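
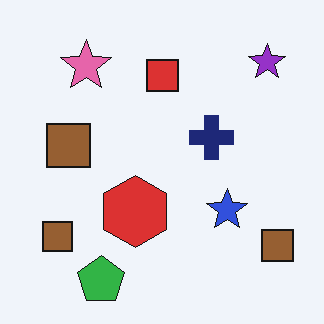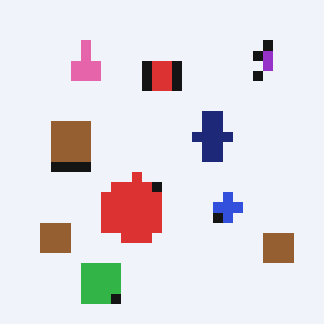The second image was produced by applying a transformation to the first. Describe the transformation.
It was heavily pixelated into large blocks.

Shapes are reduced to large square blocks; fine edges and outlines are lost — a downscale-then-upscale (mosaic) effect.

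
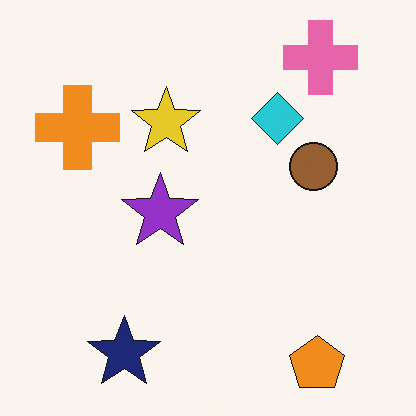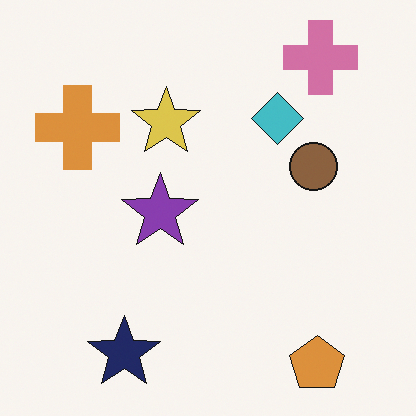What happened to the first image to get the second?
The second image is the first slightly desaturated.

All colors are more muted and greyish — a global saturation change.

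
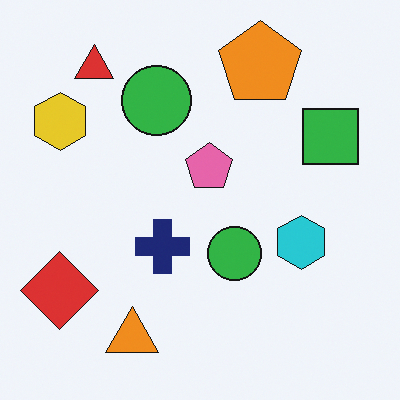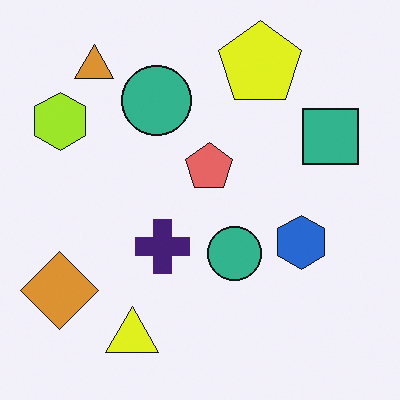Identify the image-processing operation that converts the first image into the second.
The second image is the first hue-shifted by a small amount.

Every shape's color has rotated by the same amount around the hue wheel — a uniform hue shift.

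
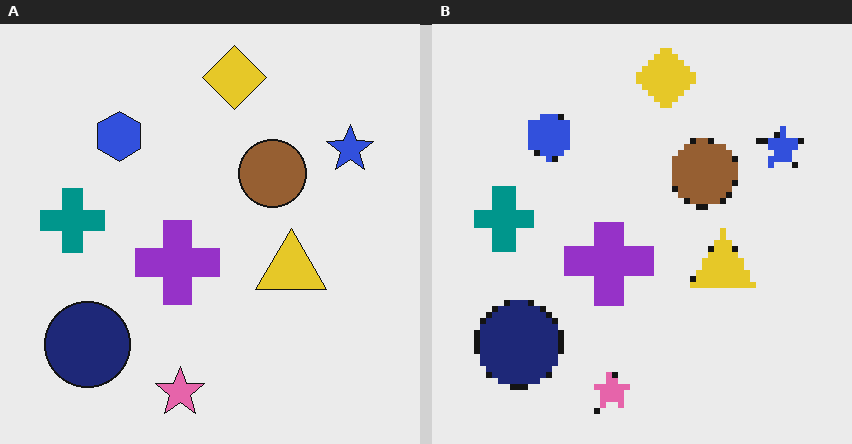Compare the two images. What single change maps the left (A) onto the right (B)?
The right (B) image is the left (A) moderately pixelated.

Shapes are reduced to large square blocks; fine edges and outlines are lost — a downscale-then-upscale (mosaic) effect.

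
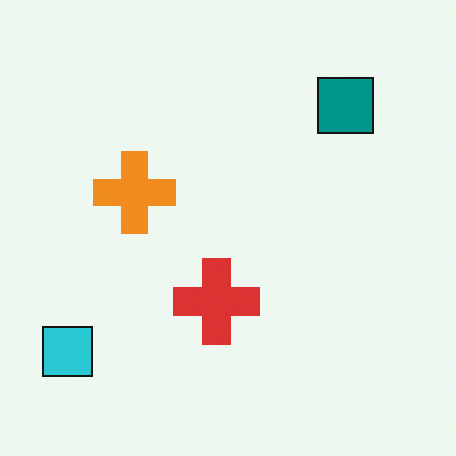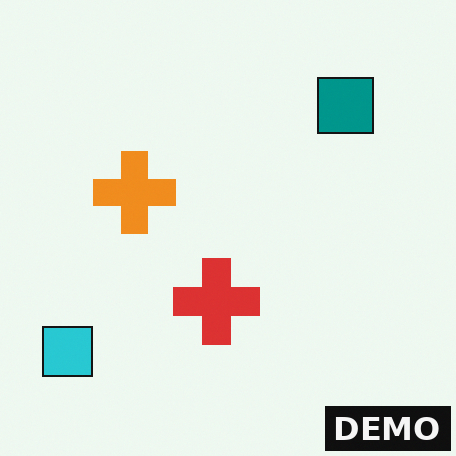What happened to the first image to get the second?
The second image is the first watermarked with the text "DEMO" in the lower-right corner.

A dark label reading "DEMO" appears in the lower-right corner.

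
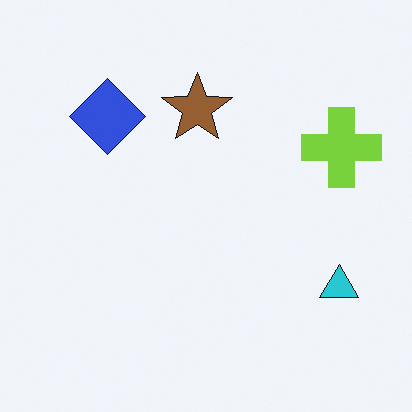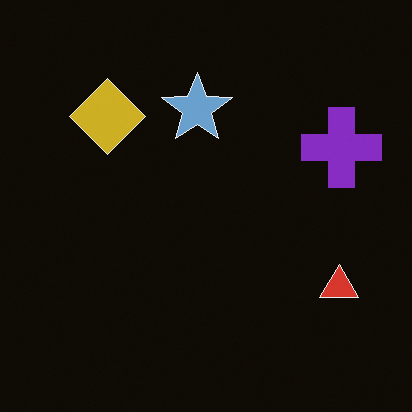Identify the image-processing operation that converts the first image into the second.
Color-inverted (negative).

The light background has become dark and every shape's color is its complement — a photographic negative.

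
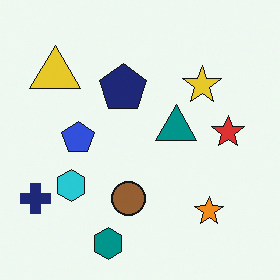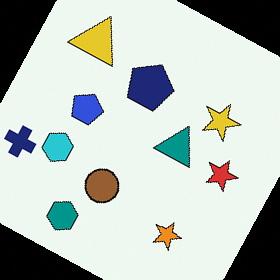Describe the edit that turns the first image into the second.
It was rotated clockwise by a clearly visible amount.

Every shape is tilted by the same angle and the image corners show triangular fill wedges — a whole-image rotation by a non-right angle.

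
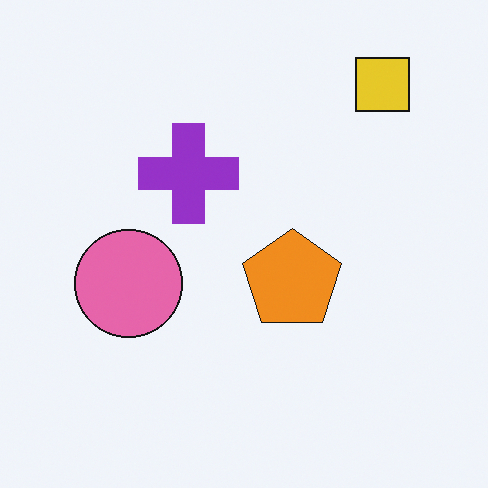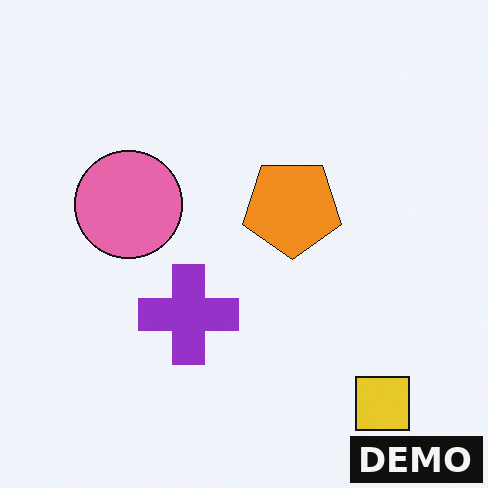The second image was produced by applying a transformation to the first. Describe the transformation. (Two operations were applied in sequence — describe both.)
The image was flipped vertically (top ↔ bottom), then watermarked with the text "DEMO" in the lower-right corner.

The yellow square is in the top-right of the first image and the bottom-right of the second — shapes on opposite sides of the horizontal midline have swapped in a mirror flip. A dark label reading "DEMO" appears in the lower-right corner.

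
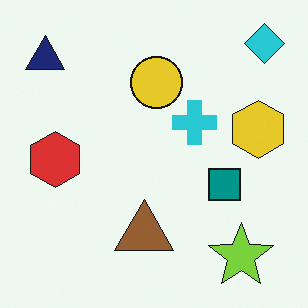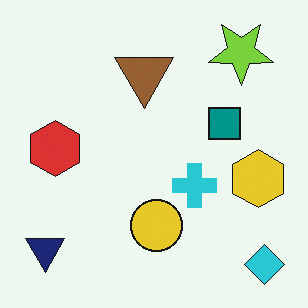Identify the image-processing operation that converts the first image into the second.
It was flipped vertically (top ↔ bottom).

The cyan diamond is in the top-right of the first image and the bottom-right of the second — shapes on opposite sides of the horizontal midline have swapped in a mirror flip.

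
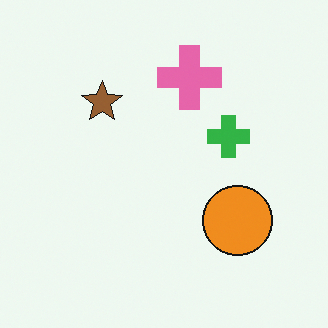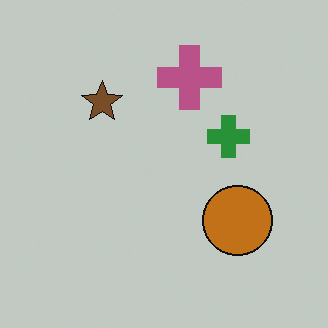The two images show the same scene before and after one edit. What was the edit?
The image was slightly darkened.

Every pixel — background and shapes alike — is uniformly darkened.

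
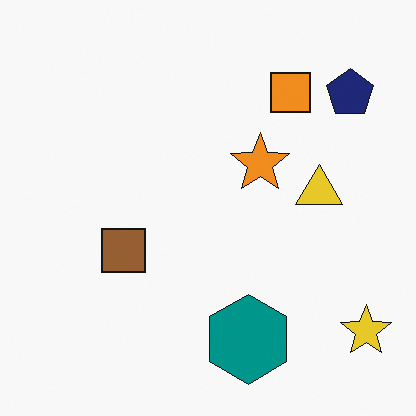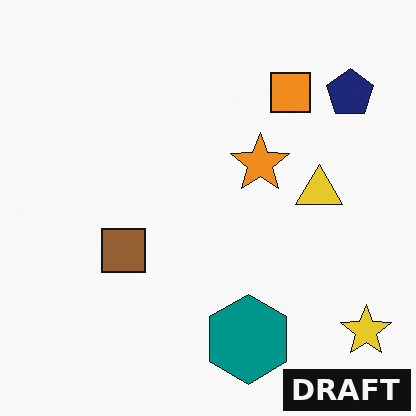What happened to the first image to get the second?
This is the original image watermarked with the text "DRAFT" in the lower-right corner.

A dark label reading "DRAFT" appears in the lower-right corner.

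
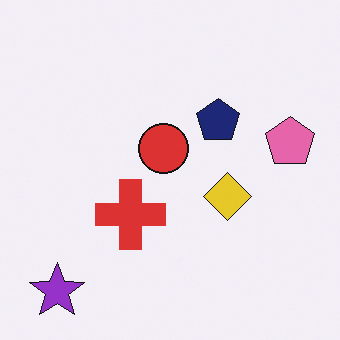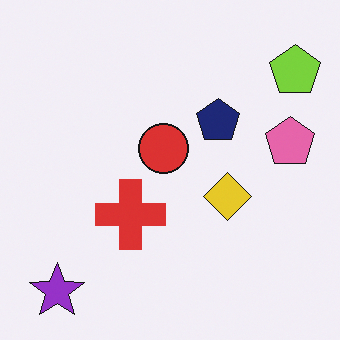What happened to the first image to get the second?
This is the original image overlaid with an additional lime pentagon.

A lime pentagon appears in the second image that is absent from the first.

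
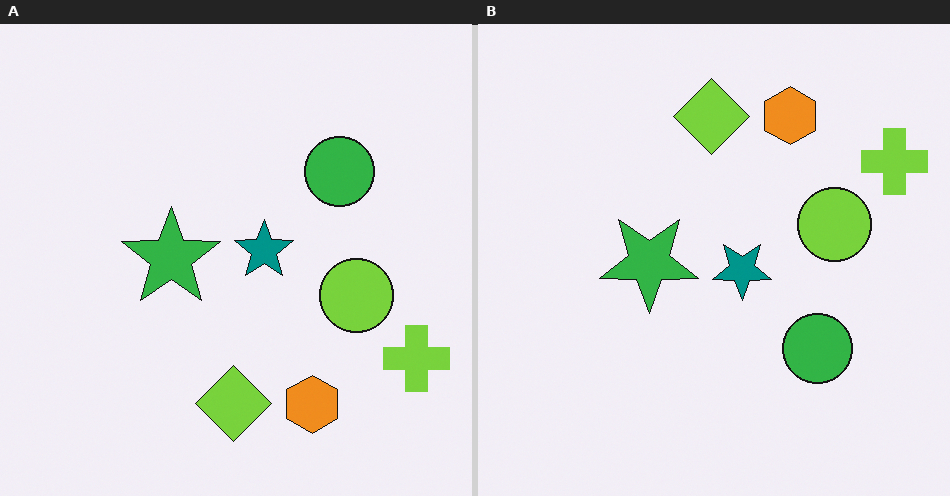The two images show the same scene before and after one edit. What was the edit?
The image was flipped vertically (top ↔ bottom).

The orange hexagon is in the bottom of the left (A) image and the top of the right (B) — shapes on opposite sides of the horizontal midline have swapped in a mirror flip.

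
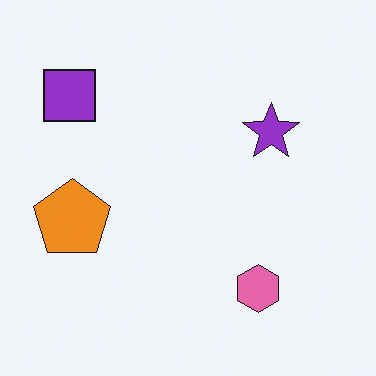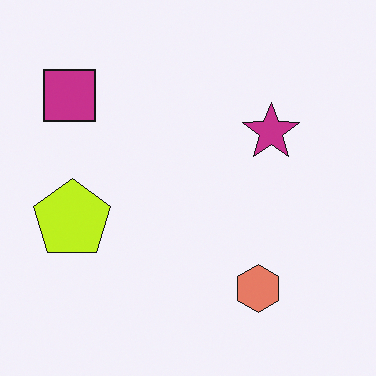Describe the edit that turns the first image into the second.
It was hue-shifted slightly.

Every shape's color has rotated by the same amount around the hue wheel — a uniform hue shift.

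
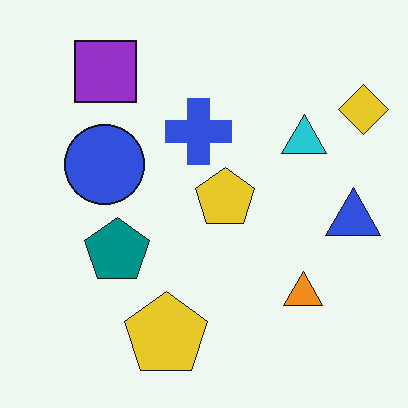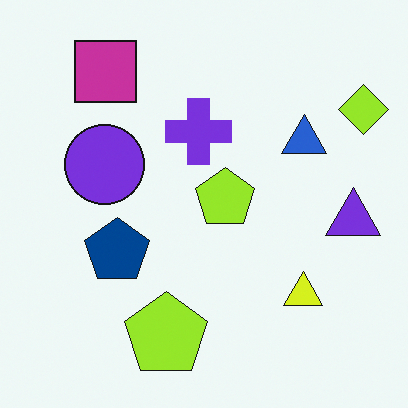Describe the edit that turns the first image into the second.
The transformation is: hue-shifted slightly.

Every shape's color has rotated by the same amount around the hue wheel — a uniform hue shift.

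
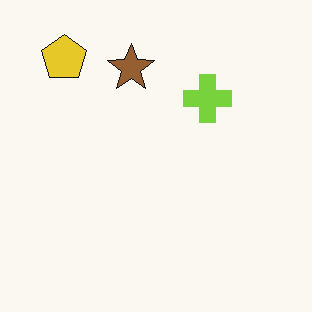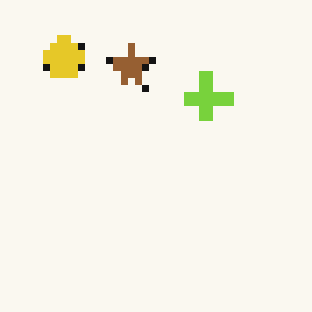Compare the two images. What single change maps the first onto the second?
It was pixelated into visible square blocks.

Shapes are reduced to large square blocks; fine edges and outlines are lost — a downscale-then-upscale (mosaic) effect.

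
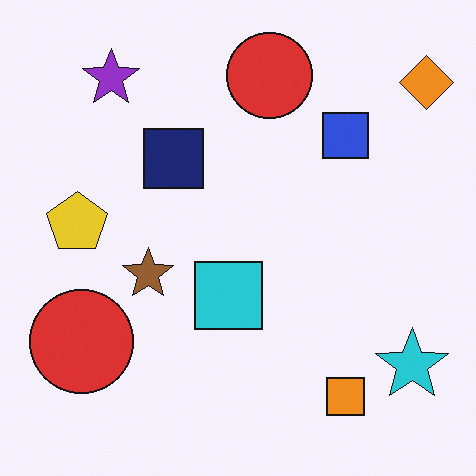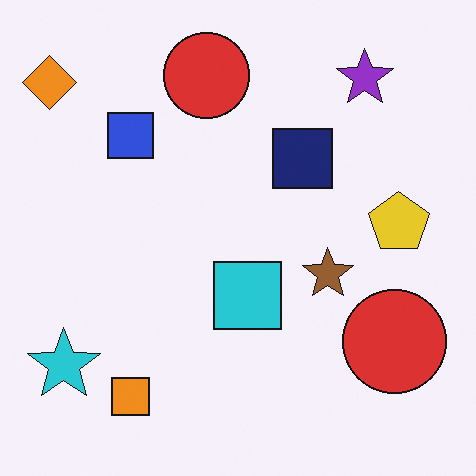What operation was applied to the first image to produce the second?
This is the original image flipped horizontally (left ↔ right).

The orange diamond is in the top-right of the first image and the top-left of the second — shapes on opposite sides of the vertical midline have swapped in a mirror flip.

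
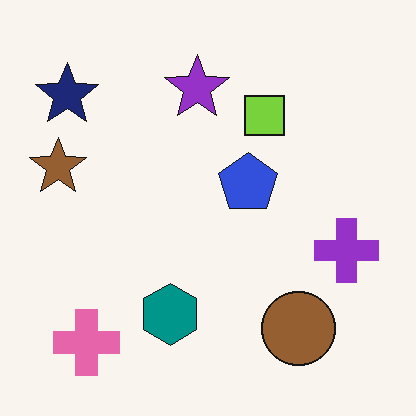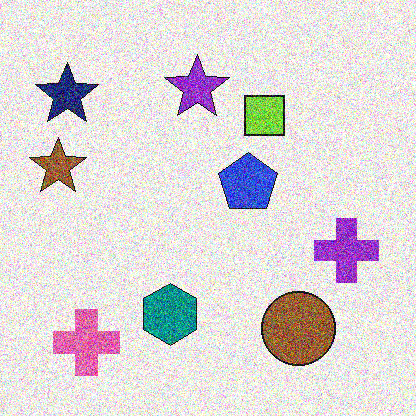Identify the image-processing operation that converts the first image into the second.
The transformation is: degraded with strong gaussian noise.

Random speckle covers the whole image, including the flat background.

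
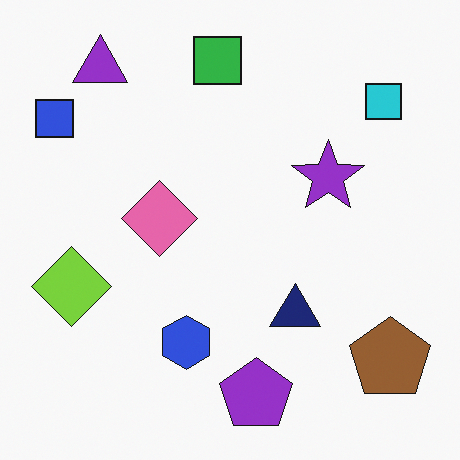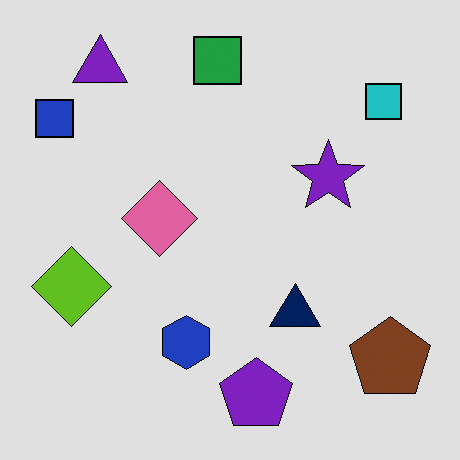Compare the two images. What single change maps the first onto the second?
This is the original image posterized to a reduced palette.

Each flat color has snapped to a coarser quantized level — most visibly, the near-white background has dropped to a flat grey.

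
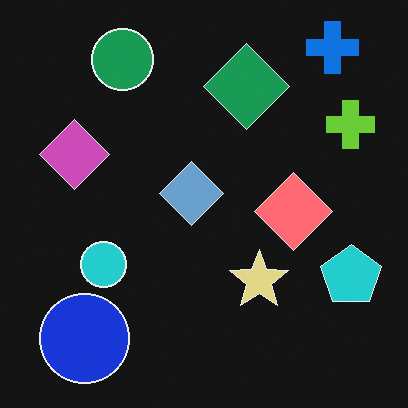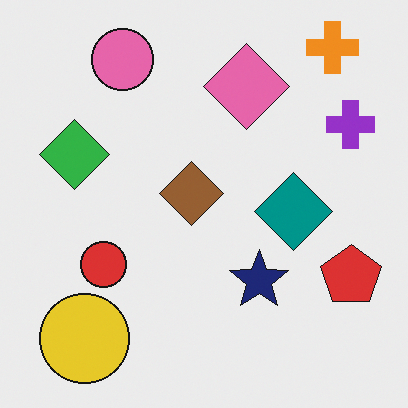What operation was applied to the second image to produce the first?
This is the original image color-inverted (negative).

The light background has become dark and every shape's color is its complement — a photographic negative.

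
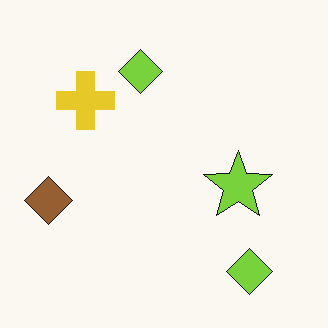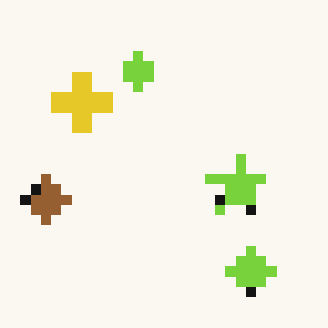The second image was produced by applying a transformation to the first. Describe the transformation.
It was coarsely pixelated.

Shapes are reduced to large square blocks; fine edges and outlines are lost — a downscale-then-upscale (mosaic) effect.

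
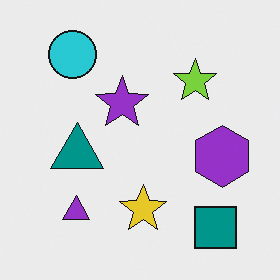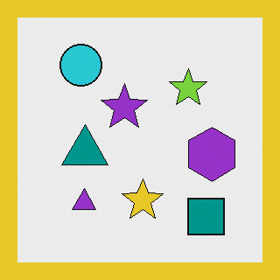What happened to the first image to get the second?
The transformation is: framed with a yellow border.

A solid yellow frame runs around the edge of the second image, with the content slightly shrunk inside it.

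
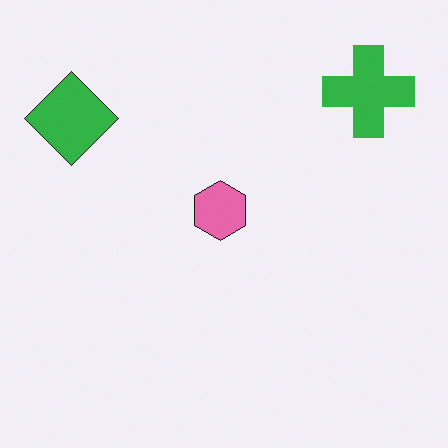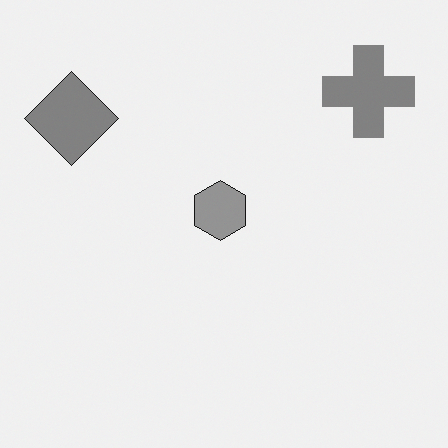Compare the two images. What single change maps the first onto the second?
The image was converted to grayscale.

All color is removed — every shape is now a shade of grey.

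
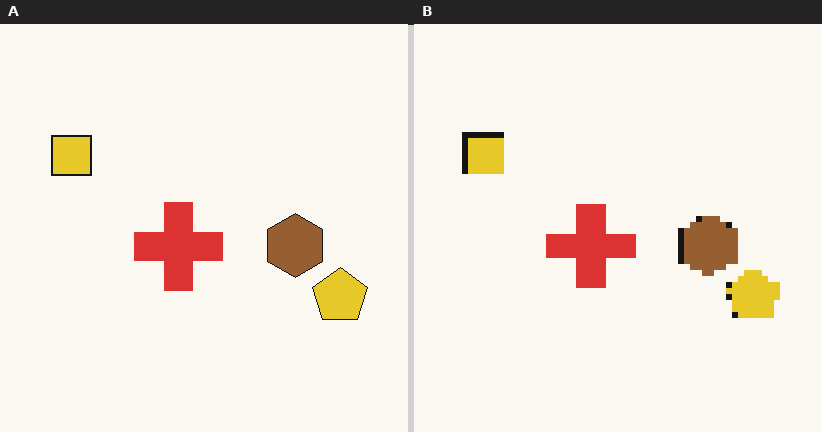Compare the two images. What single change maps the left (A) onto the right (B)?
It was moderately pixelated.

Shapes are reduced to large square blocks; fine edges and outlines are lost — a downscale-then-upscale (mosaic) effect.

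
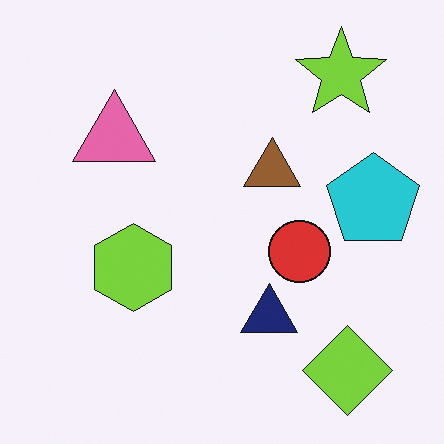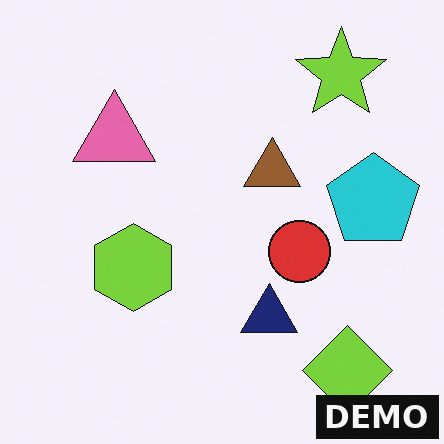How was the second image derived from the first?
It was watermarked with the text "DEMO" in the lower-right corner.

A dark label reading "DEMO" appears in the lower-right corner.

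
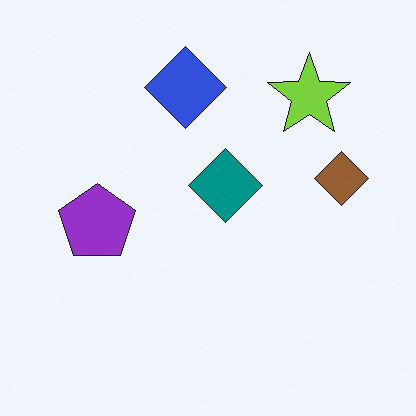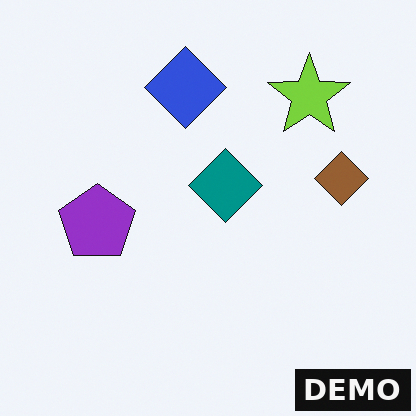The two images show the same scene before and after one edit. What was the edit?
Watermarked with the text "DEMO" in the lower-right corner.

A dark label reading "DEMO" appears in the lower-right corner.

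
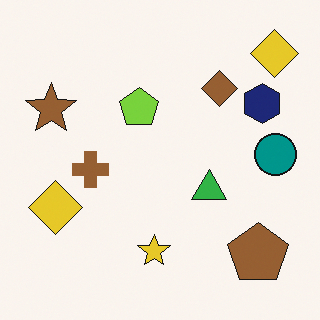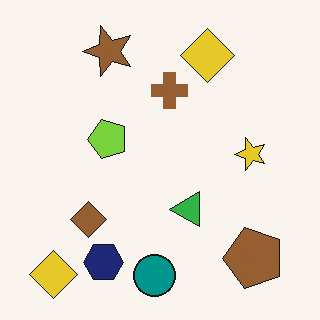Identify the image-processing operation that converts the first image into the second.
The transformation is: transposed (reflected across the top-left ↔ bottom-right diagonal).

Shapes have swapped their row and column positions — what was in the top-right is now in the bottom-left — a diagonal reflection.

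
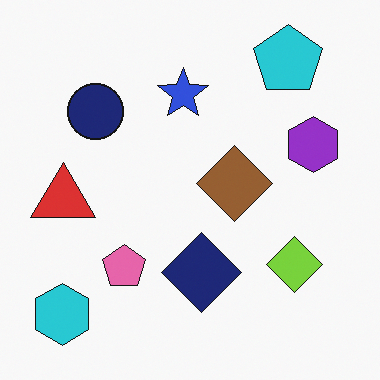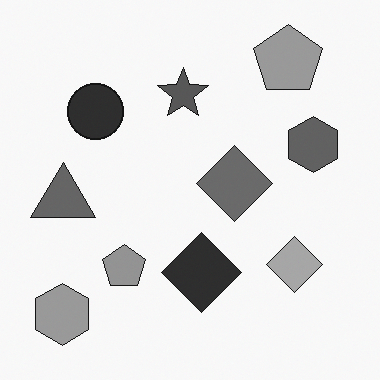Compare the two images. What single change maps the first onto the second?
This is the original image converted to grayscale.

All color is removed — every shape is now a shade of grey.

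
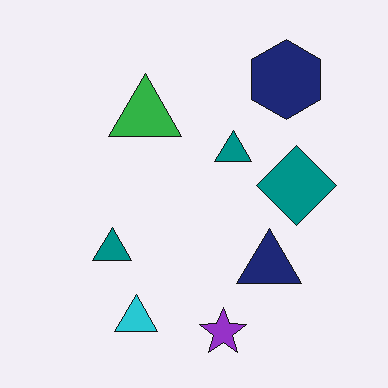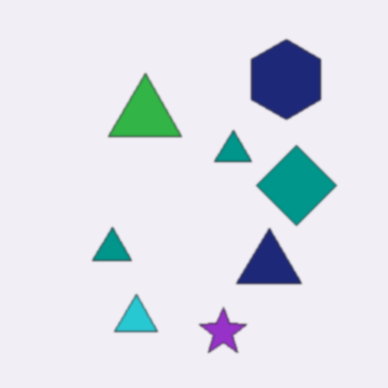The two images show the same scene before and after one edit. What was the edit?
The image was slightly softened.

Shape edges and outlines are uniformly softened across the whole image.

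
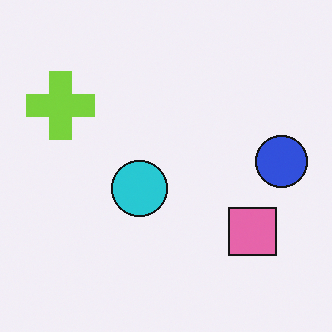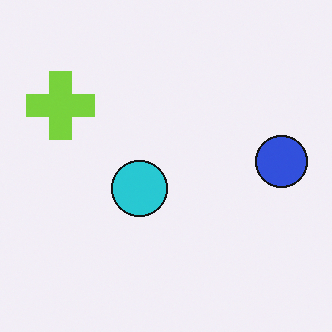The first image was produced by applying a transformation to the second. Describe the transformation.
Overlaid with an additional pink square.

A pink square appears in the first image that is absent from the second.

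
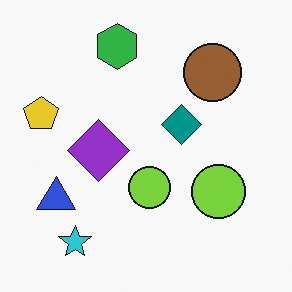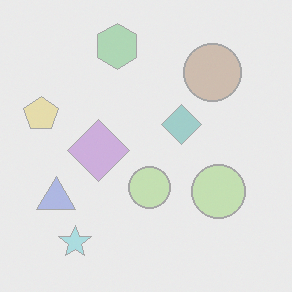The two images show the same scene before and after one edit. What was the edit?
The image was given much lower contrast.

Tones are pushed toward mid-grey across the whole image — a global contrast change.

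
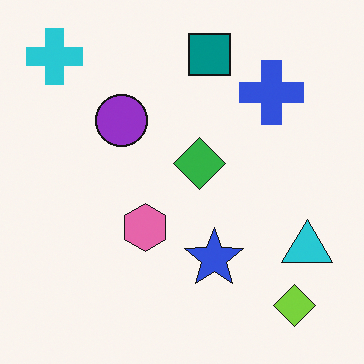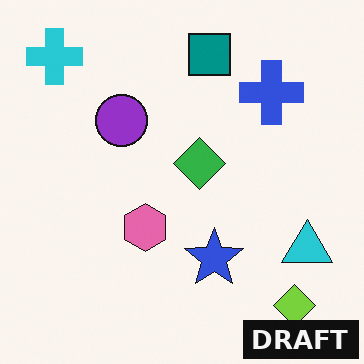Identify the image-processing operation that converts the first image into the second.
The second image is the first watermarked with the text "DRAFT" in the lower-right corner.

A dark label reading "DRAFT" appears in the lower-right corner.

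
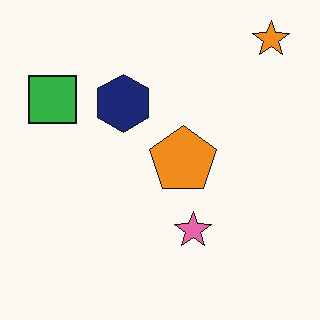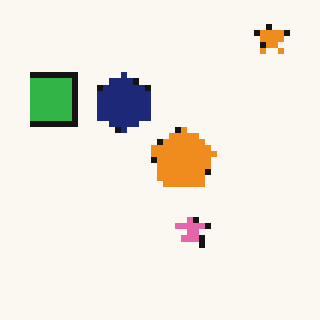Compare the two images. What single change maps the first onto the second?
The second image is the first pixelated into visible square blocks.

Shapes are reduced to large square blocks; fine edges and outlines are lost — a downscale-then-upscale (mosaic) effect.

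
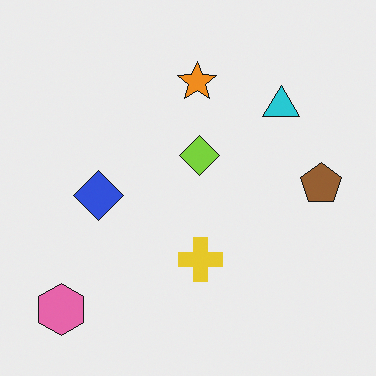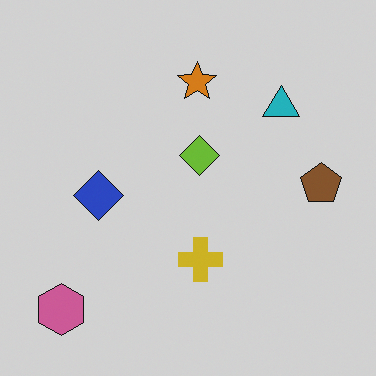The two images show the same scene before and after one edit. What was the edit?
The image was darkened a little.

Every pixel — background and shapes alike — is uniformly darkened.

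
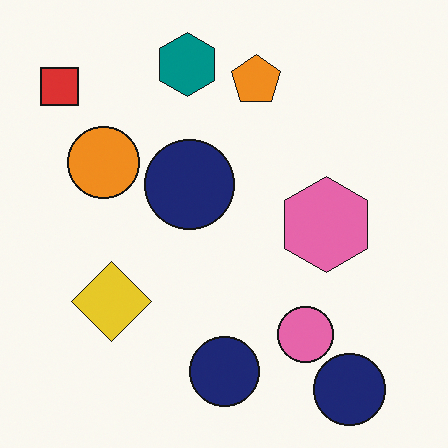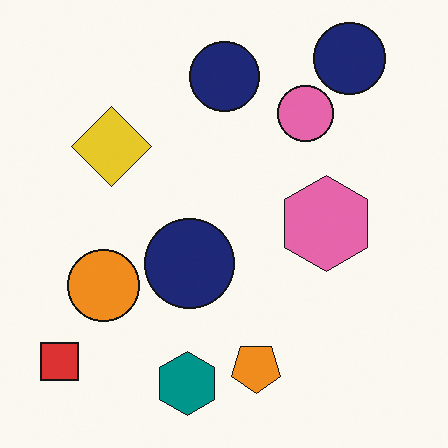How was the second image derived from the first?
Flipped vertically (top ↔ bottom).

The teal hexagon is in the top of the first image and the bottom of the second — shapes on opposite sides of the horizontal midline have swapped in a mirror flip.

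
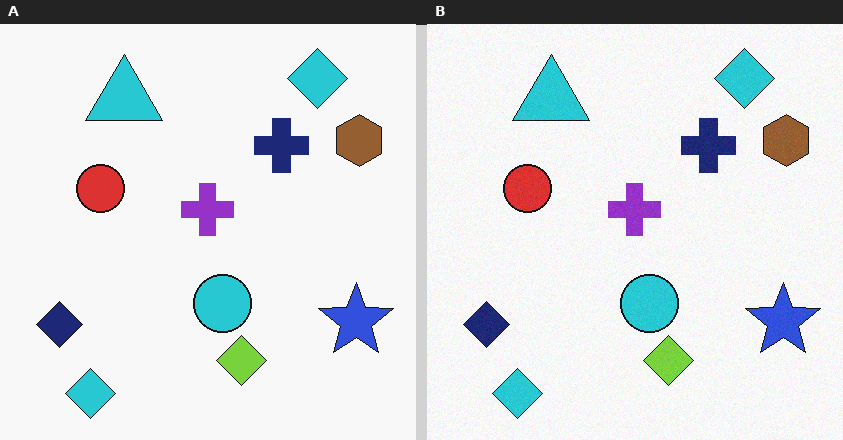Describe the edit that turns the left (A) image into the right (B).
The right (B) image is the left (A) degraded with a light layer of grain.

Random speckle covers the whole image, including the flat background.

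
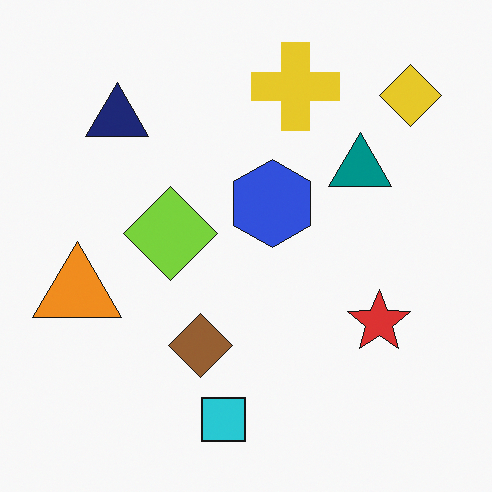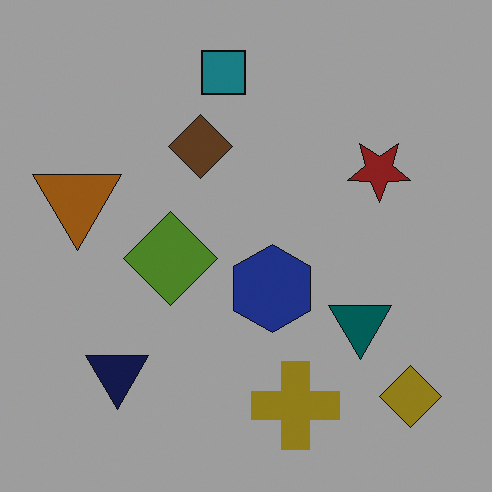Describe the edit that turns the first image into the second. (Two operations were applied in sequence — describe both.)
This is the original image noticeably darkened, then flipped vertically (top ↔ bottom).

Every pixel — background and shapes alike — is uniformly darkened. The cyan square is in the bottom of the first image and the top of the second — shapes on opposite sides of the horizontal midline have swapped in a mirror flip.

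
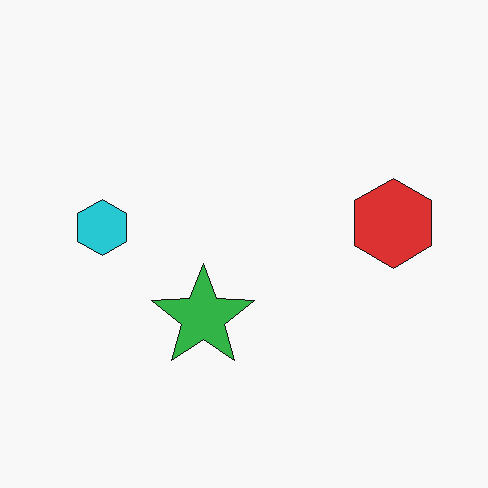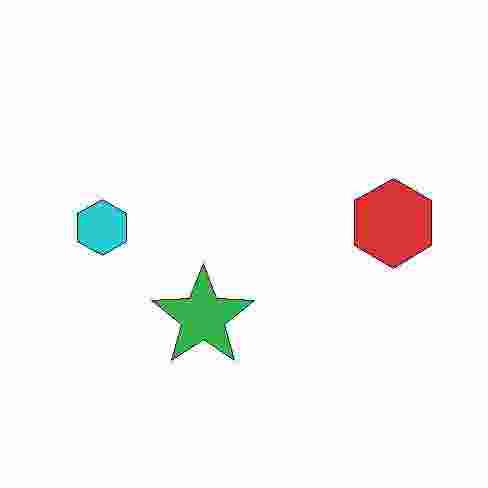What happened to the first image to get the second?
It was degraded with heavy JPEG compression.

Blocky 8×8 compression artifacts appear around shape edges and the flat background shows ringing — characteristic JPEG degradation.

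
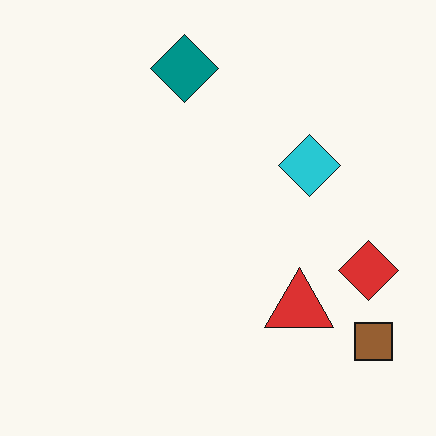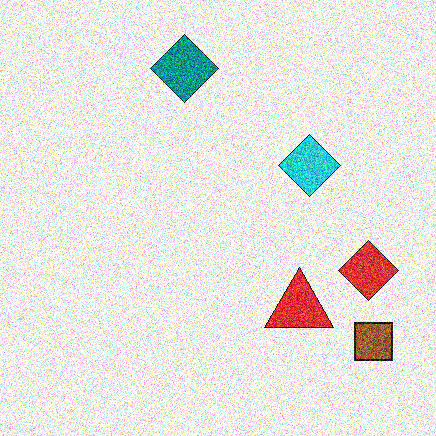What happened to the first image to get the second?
The image was degraded with a thick layer of grain.

Random speckle covers the whole image, including the flat background.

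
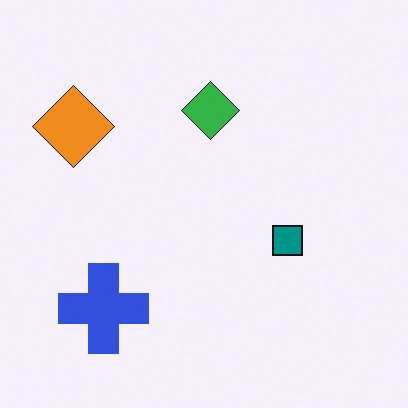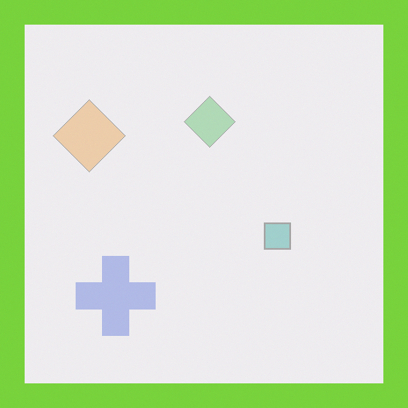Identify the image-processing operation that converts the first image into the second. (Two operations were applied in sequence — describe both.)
It was washed out (contrast reduced), then framed with a lime border.

Tones are pushed toward mid-grey across the whole image — a global contrast change. A solid lime frame runs around the edge of the second image, with the content slightly shrunk inside it.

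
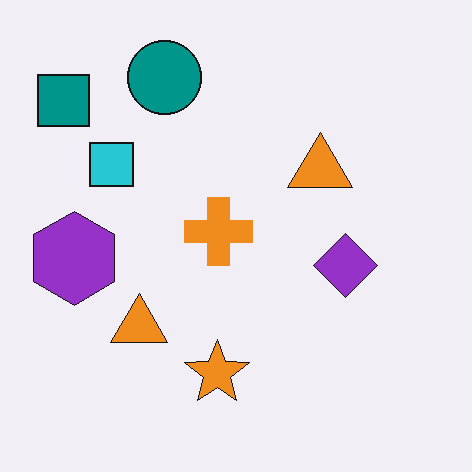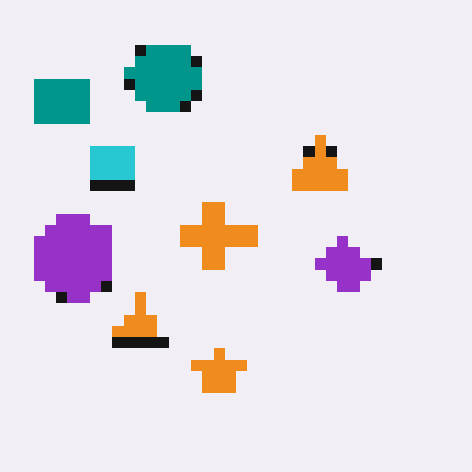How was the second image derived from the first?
The transformation is: coarsely pixelated.

Shapes are reduced to large square blocks; fine edges and outlines are lost — a downscale-then-upscale (mosaic) effect.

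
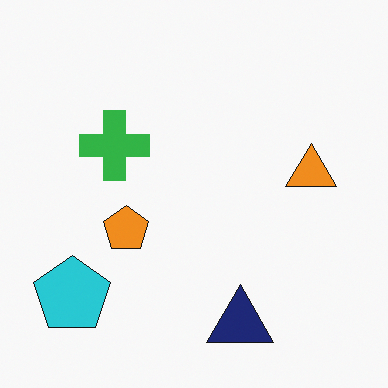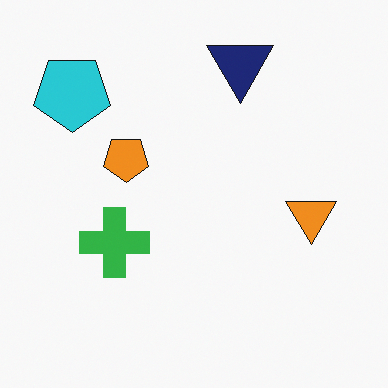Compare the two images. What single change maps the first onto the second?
It was flipped vertically (top ↔ bottom).

The navy triangle is in the bottom of the first image and the top of the second — shapes on opposite sides of the horizontal midline have swapped in a mirror flip.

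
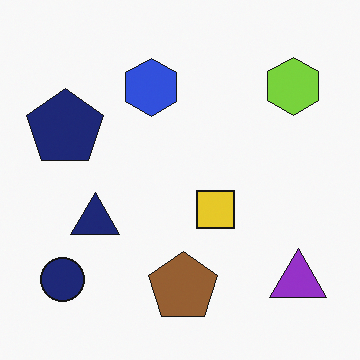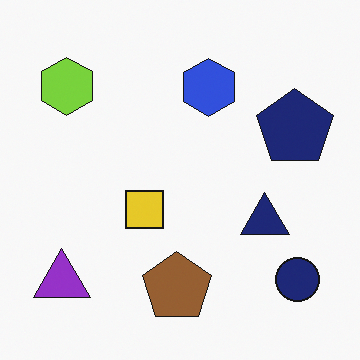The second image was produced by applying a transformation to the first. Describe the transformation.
This is the original image flipped horizontally (left ↔ right).

The navy circle is in the bottom-left of the first image and the bottom-right of the second — shapes on opposite sides of the vertical midline have swapped in a mirror flip.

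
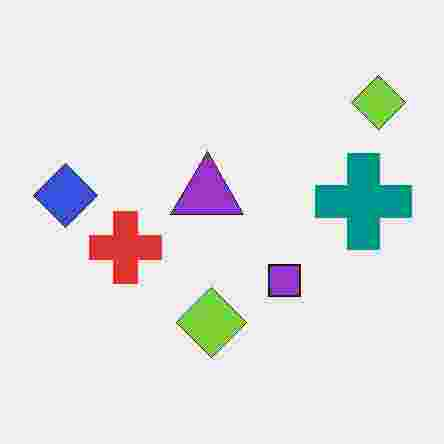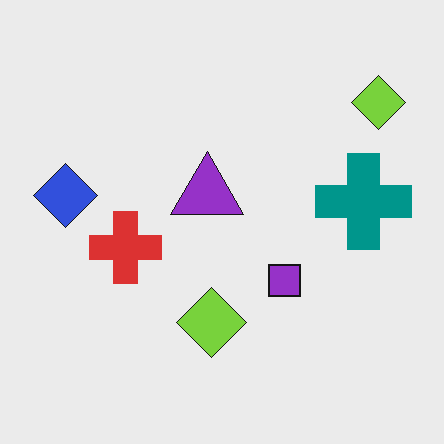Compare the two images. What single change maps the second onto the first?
The image was degraded with heavy JPEG compression.

Blocky 8×8 compression artifacts appear around shape edges and the flat background shows ringing — characteristic JPEG degradation.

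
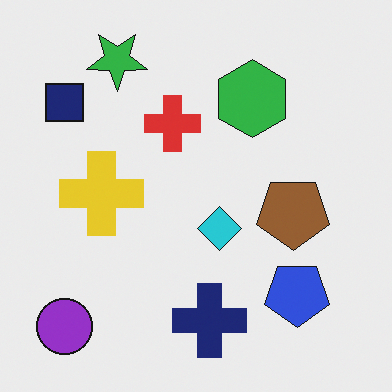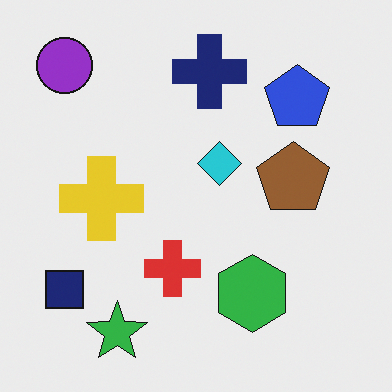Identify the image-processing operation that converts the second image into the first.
The first image is the second flipped vertically (top ↔ bottom).

The green star is in the bottom-left of the second image and the top-left of the first — shapes on opposite sides of the horizontal midline have swapped in a mirror flip.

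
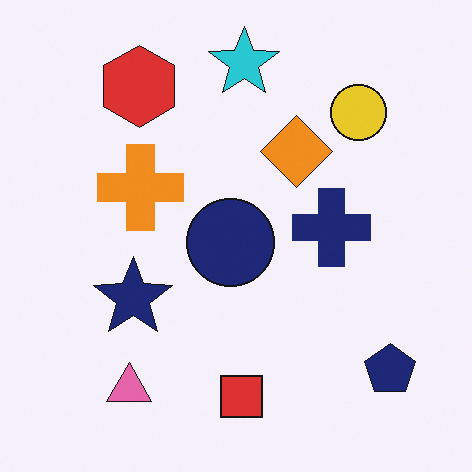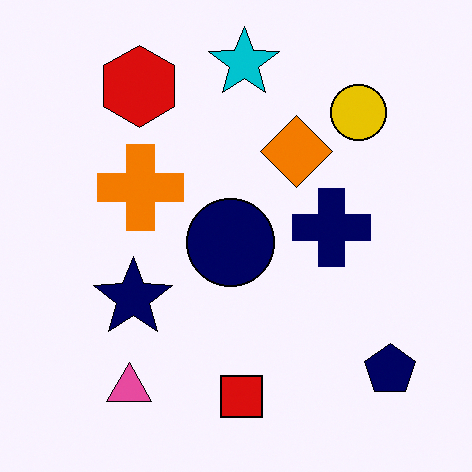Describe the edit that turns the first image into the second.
The transformation is: given slightly increased contrast.

Tones are pushed away from mid-grey across the whole image — a global contrast change.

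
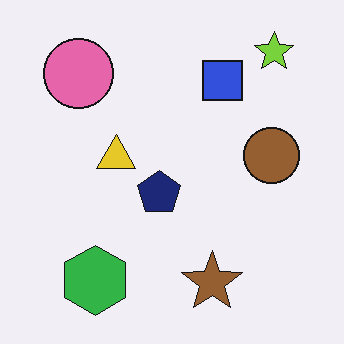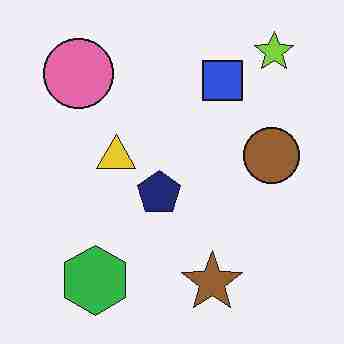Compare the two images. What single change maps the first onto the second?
The second image is the first degraded with heavy JPEG compression.

Blocky 8×8 compression artifacts appear around shape edges and the flat background shows ringing — characteristic JPEG degradation.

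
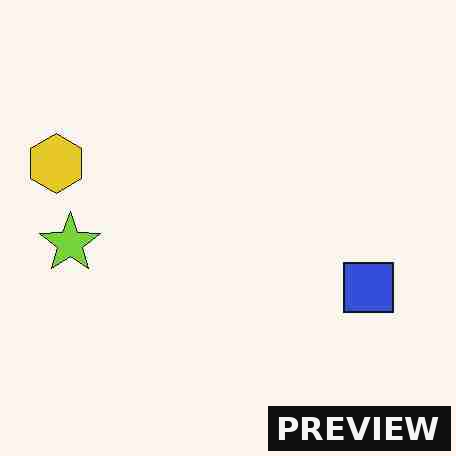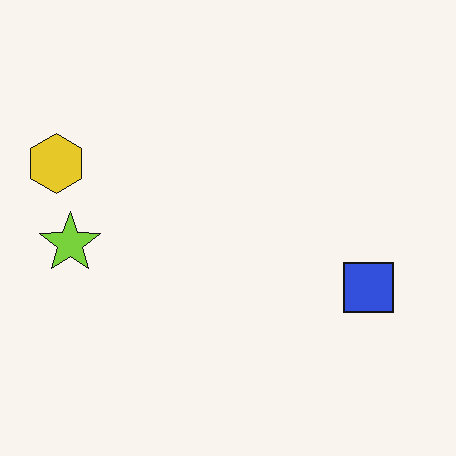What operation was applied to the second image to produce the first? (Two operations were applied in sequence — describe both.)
It was heavily JPEG-compressed with obvious blocking artifacts, then watermarked with the text "PREVIEW" in the lower-right corner.

Blocky 8×8 compression artifacts appear around shape edges and the flat background shows ringing — characteristic JPEG degradation. A dark label reading "PREVIEW" appears in the lower-right corner.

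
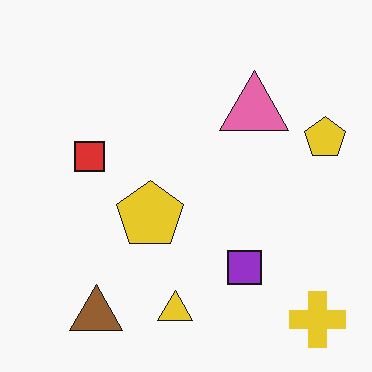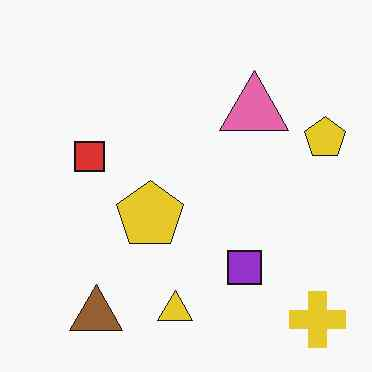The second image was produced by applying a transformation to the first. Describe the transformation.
This is the original image JPEG-compressed with visible artifacts.

Blocky 8×8 compression artifacts appear around shape edges and the flat background shows ringing — characteristic JPEG degradation.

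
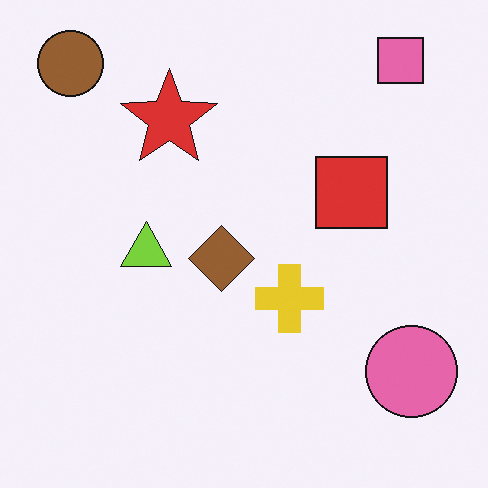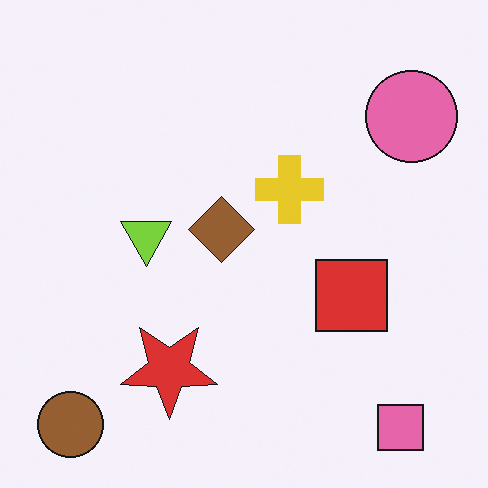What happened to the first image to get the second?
The transformation is: flipped vertically (top ↔ bottom).

The pink square is in the top-right of the first image and the bottom-right of the second — shapes on opposite sides of the horizontal midline have swapped in a mirror flip.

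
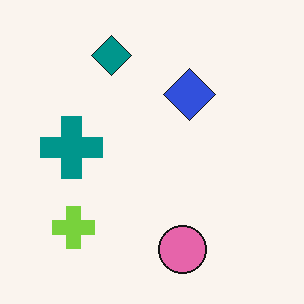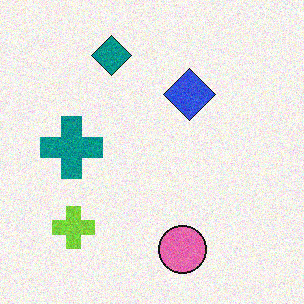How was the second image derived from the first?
Degraded with moderate additive noise.

Random speckle covers the whole image, including the flat background.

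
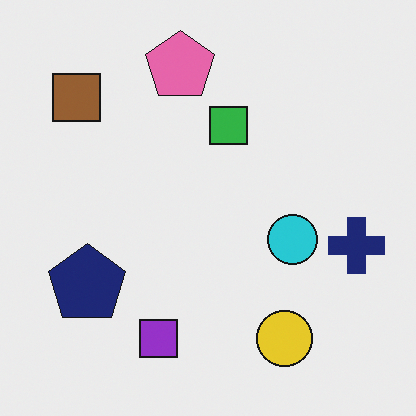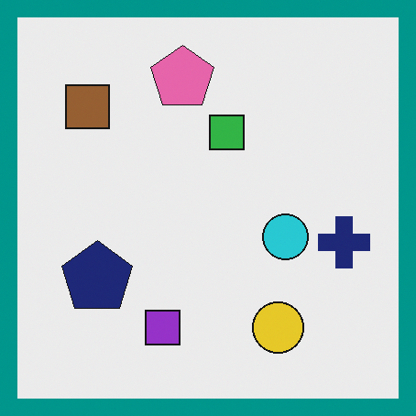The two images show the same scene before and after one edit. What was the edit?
This is the original image framed with a teal border.

A solid teal frame runs around the edge of the second image, with the content slightly shrunk inside it.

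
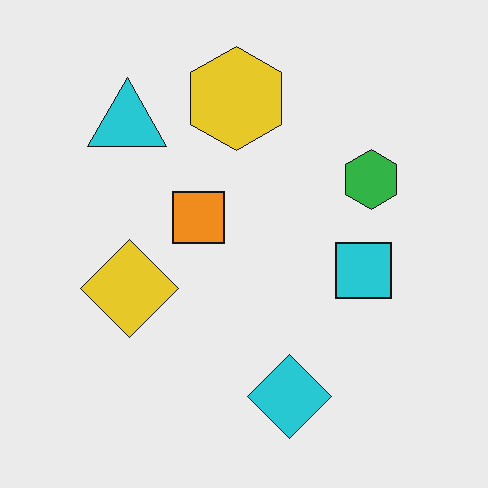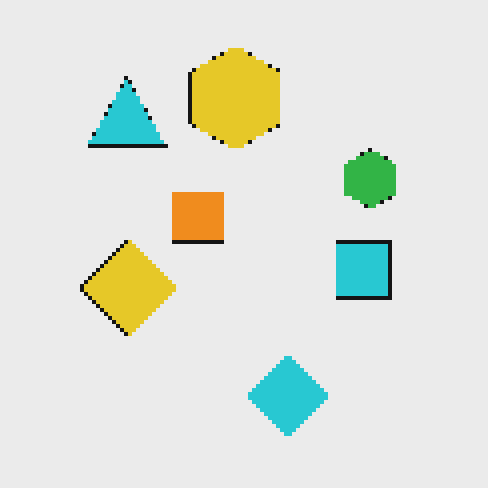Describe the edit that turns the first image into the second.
Lightly pixelated (a mild mosaic effect).

Shapes are reduced to large square blocks; fine edges and outlines are lost — a downscale-then-upscale (mosaic) effect.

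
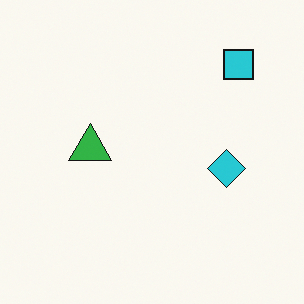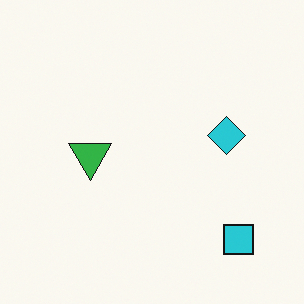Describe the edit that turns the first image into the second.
The transformation is: flipped vertically (top ↔ bottom).

The cyan square is in the top-right of the first image and the bottom-right of the second — shapes on opposite sides of the horizontal midline have swapped in a mirror flip.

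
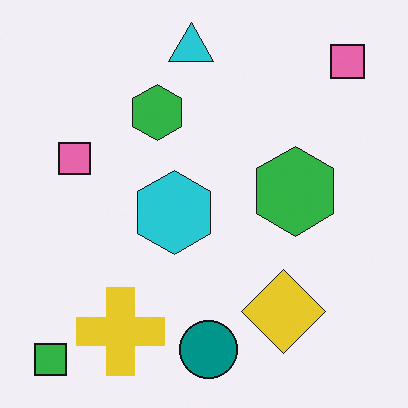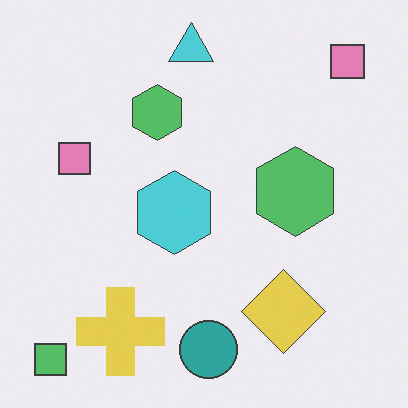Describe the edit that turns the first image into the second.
The transformation is: given slightly reduced contrast.

Tones are pushed toward mid-grey across the whole image — a global contrast change.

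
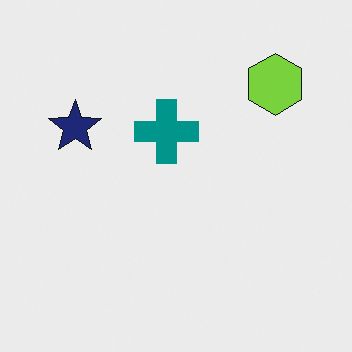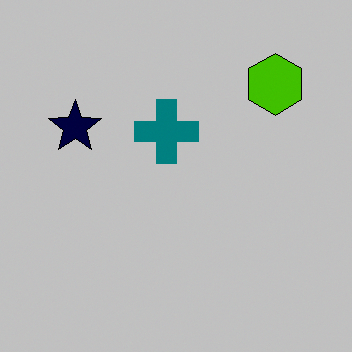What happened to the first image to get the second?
The image was heavily posterized to just a handful of flat colors.

Each flat color has snapped to a coarser quantized level — most visibly, the near-white background has dropped to a flat grey.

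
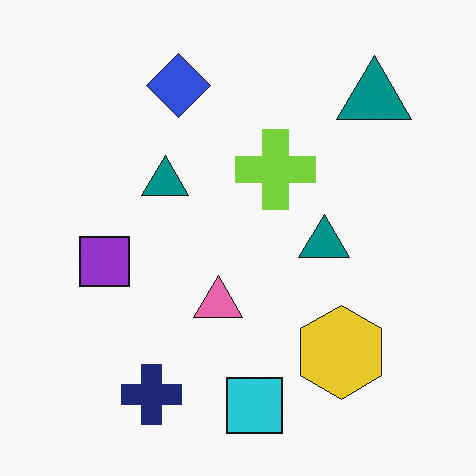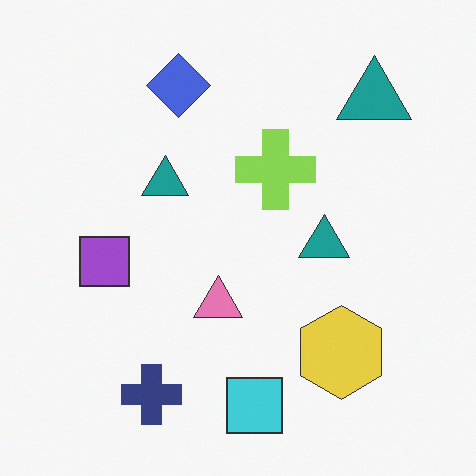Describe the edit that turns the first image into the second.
The image was given slightly reduced contrast.

Tones are pushed toward mid-grey across the whole image — a global contrast change.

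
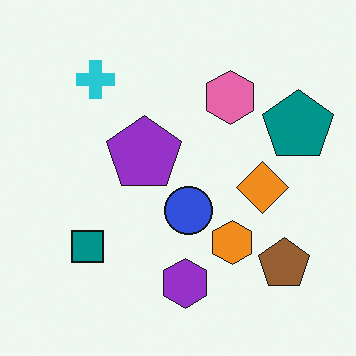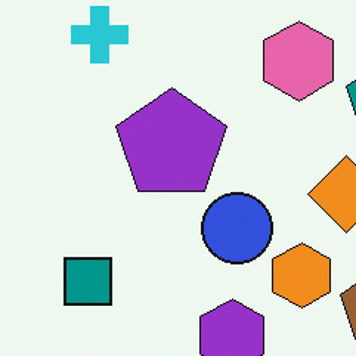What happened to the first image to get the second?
It was cropped slightly and scaled back up.

The visible shapes are larger and the field of view is narrower; shapes near the original edges may be partly or wholly outside the frame — a crop-and-rescale.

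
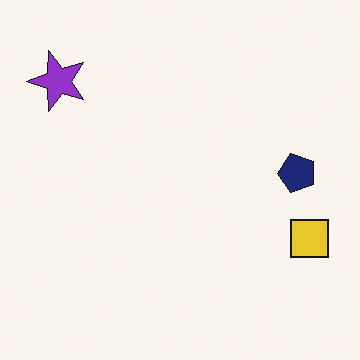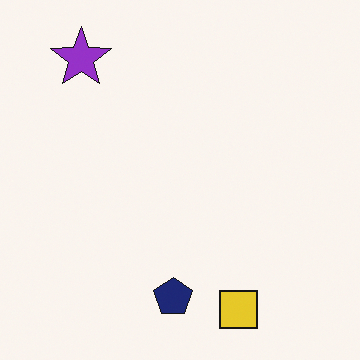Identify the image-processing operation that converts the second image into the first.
It was transposed (reflected across the top-left ↔ bottom-right diagonal).

Shapes have swapped their row and column positions — what was in the top-right is now in the bottom-left — a diagonal reflection.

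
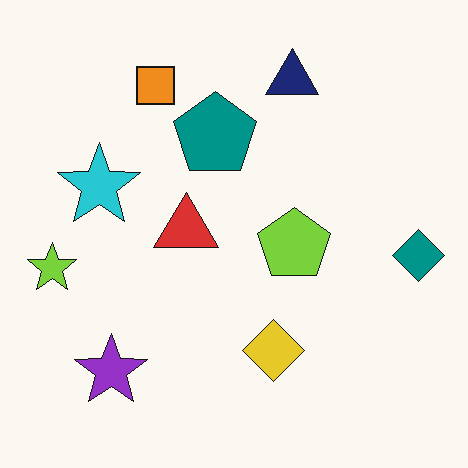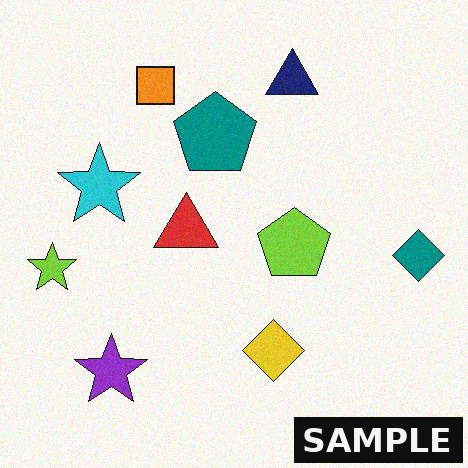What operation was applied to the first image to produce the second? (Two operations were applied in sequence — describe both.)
This is the original image degraded with subtle gaussian noise, then watermarked with the text "SAMPLE" in the lower-right corner.

Random speckle covers the whole image, including the flat background. A dark label reading "SAMPLE" appears in the lower-right corner.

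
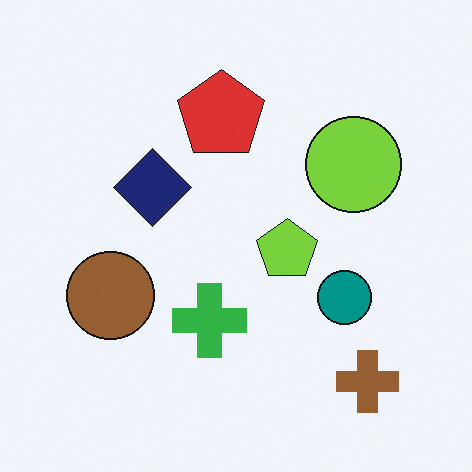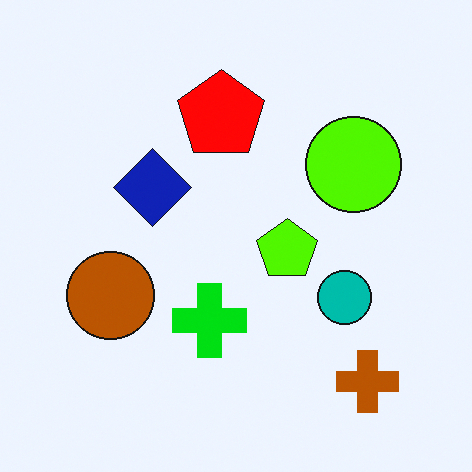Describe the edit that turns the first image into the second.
This is the original image made much more vivid (saturation change).

All colors are more vivid — a global saturation change.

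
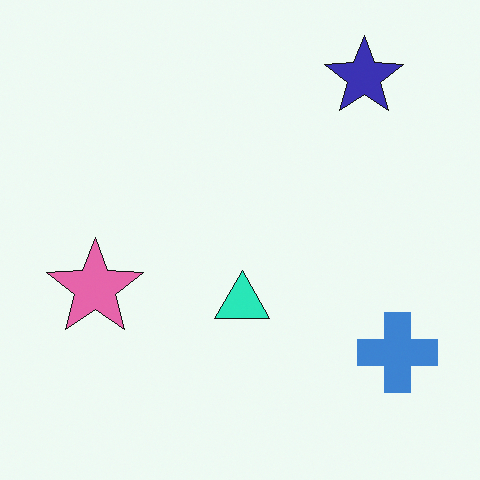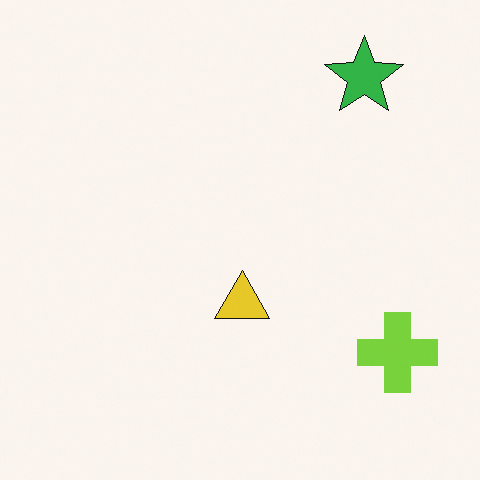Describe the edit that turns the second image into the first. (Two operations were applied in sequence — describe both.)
It was hue-shifted through roughly a third of the color wheel, then overlaid with an additional pink star.

Every shape's color has rotated by the same amount around the hue wheel — a uniform hue shift. A pink star appears in the first image that is absent from the second.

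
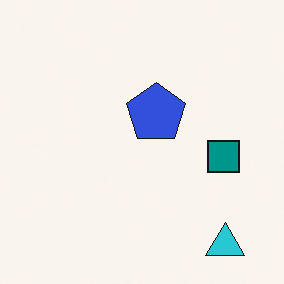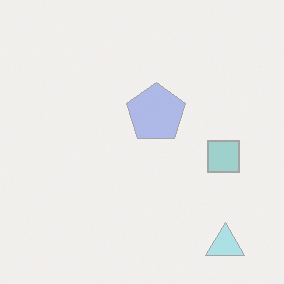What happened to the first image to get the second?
The second image is the first washed out (contrast reduced).

Tones are pushed toward mid-grey across the whole image — a global contrast change.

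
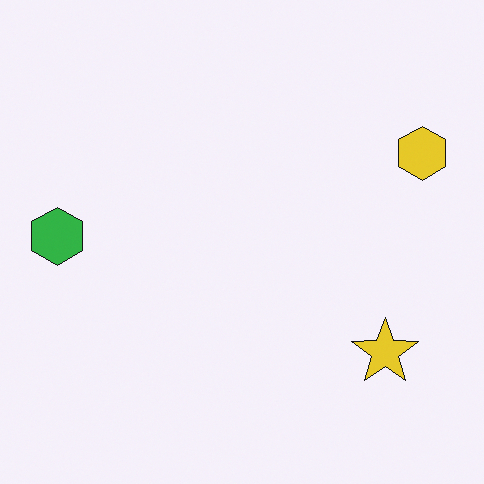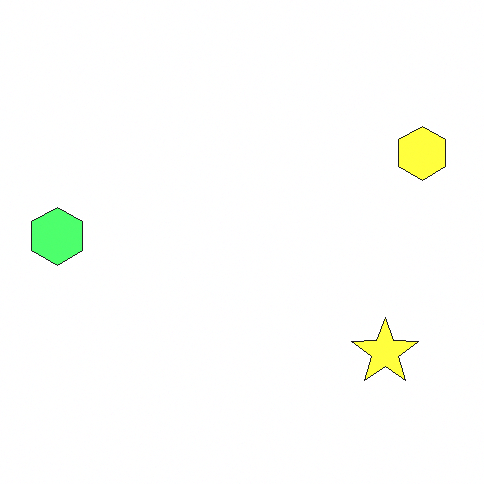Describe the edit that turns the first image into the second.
Noticeably brightened.

Every pixel — background and shapes alike — is uniformly brightened.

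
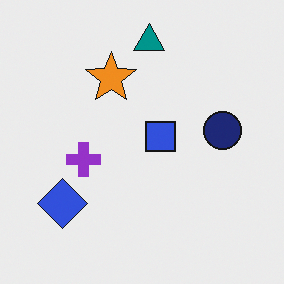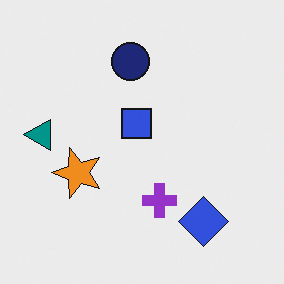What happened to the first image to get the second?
The image was rotated 90° counter-clockwise.

The teal triangle sits in the top of the first image and the left of the second — consistent with a whole-image 90° counter-clockwise rotation.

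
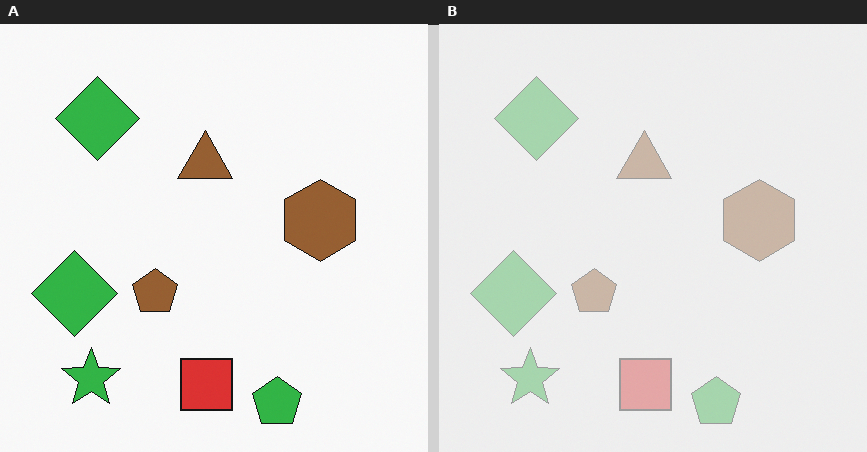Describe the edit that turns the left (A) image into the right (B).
The right (B) image is the left (A) given much lower contrast.

Tones are pushed toward mid-grey across the whole image — a global contrast change.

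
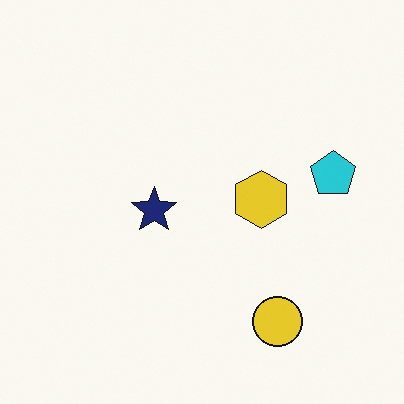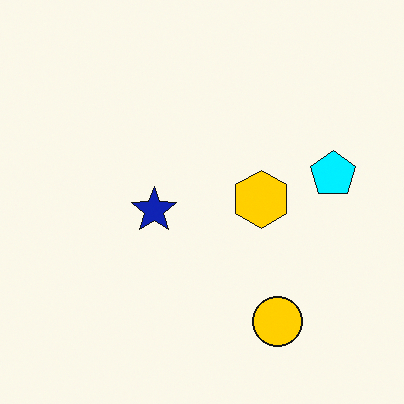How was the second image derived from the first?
The transformation is: heavily oversaturated.

All colors are more vivid — a global saturation change.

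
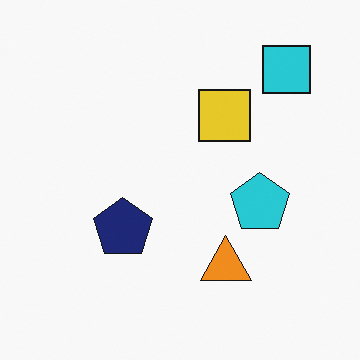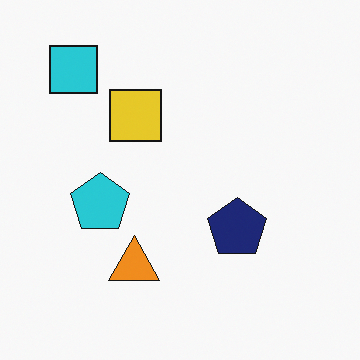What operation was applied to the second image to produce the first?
Flipped horizontally (left ↔ right).

The cyan square is in the top-left of the second image and the top-right of the first — shapes on opposite sides of the vertical midline have swapped in a mirror flip.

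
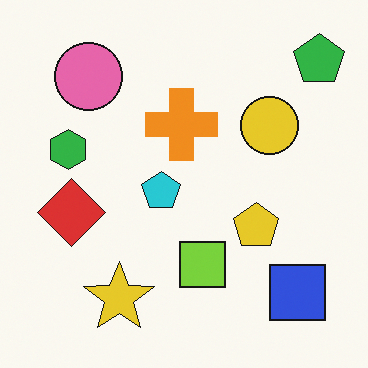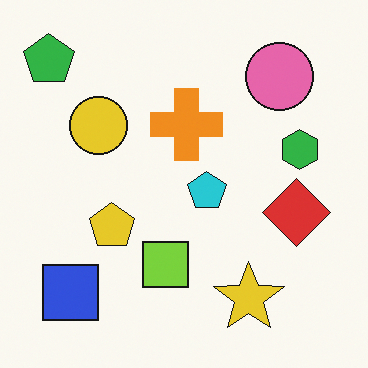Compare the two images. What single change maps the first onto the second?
Flipped horizontally (left ↔ right).

The green pentagon is in the top-right of the first image and the top-left of the second — shapes on opposite sides of the vertical midline have swapped in a mirror flip.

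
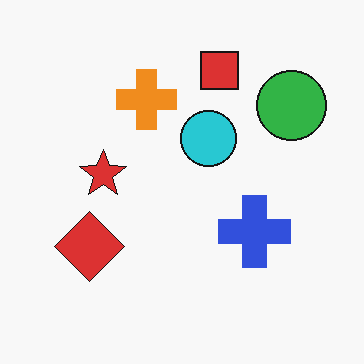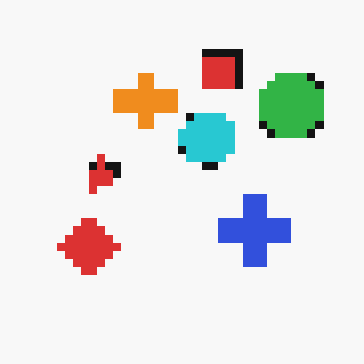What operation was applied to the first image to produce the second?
This is the original image pixelated into visible square blocks.

Shapes are reduced to large square blocks; fine edges and outlines are lost — a downscale-then-upscale (mosaic) effect.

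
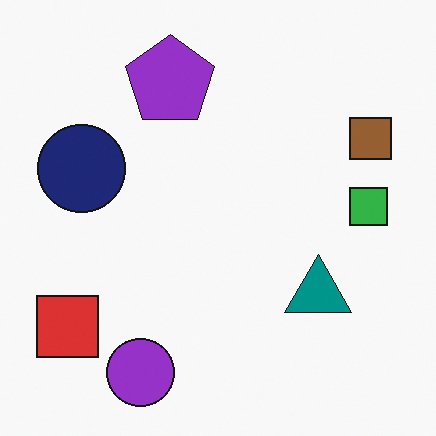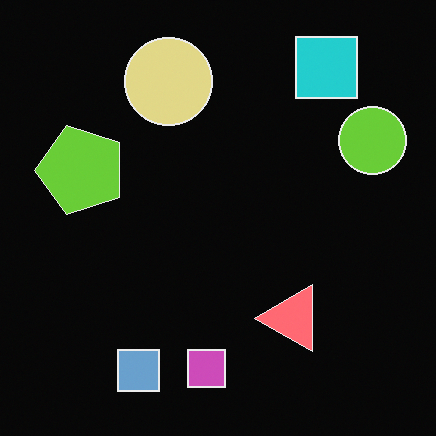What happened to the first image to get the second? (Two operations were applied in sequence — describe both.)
This is the original image transposed (reflected across the top-left ↔ bottom-right diagonal), then color-inverted (negative).

Shapes have swapped their row and column positions — what was in the top-right is now in the bottom-left — a diagonal reflection. The light background has become dark and every shape's color is its complement — a photographic negative.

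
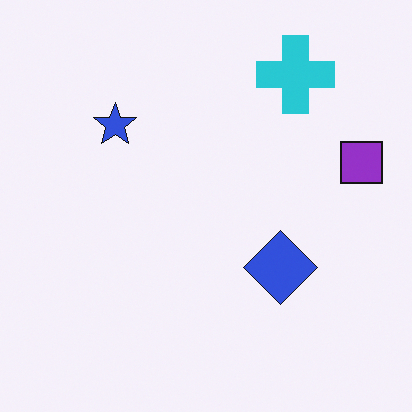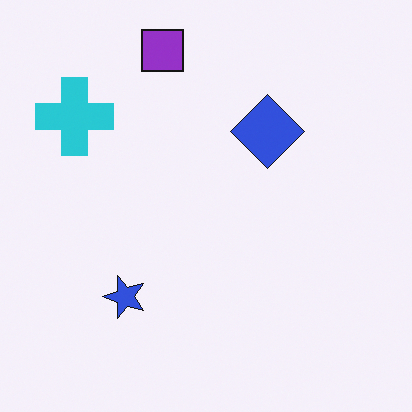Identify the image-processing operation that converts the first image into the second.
The transformation is: rotated 90° counter-clockwise.

The purple square sits in the right of the first image and the top of the second — consistent with a whole-image 90° counter-clockwise rotation.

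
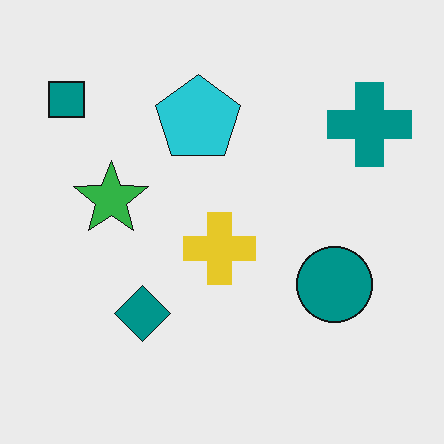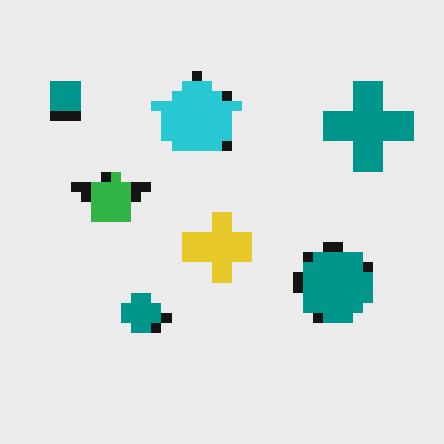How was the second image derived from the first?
The transformation is: coarsely pixelated.

Shapes are reduced to large square blocks; fine edges and outlines are lost — a downscale-then-upscale (mosaic) effect.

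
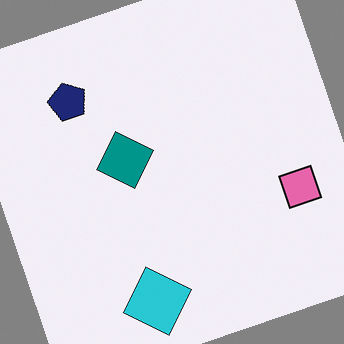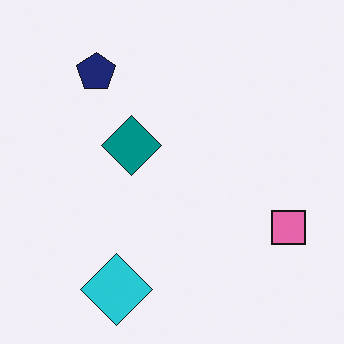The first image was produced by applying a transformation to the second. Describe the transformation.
The transformation is: rotated counter-clockwise by a clearly visible amount.

Every shape is tilted by the same angle and the image corners show triangular fill wedges — a whole-image rotation by a non-right angle.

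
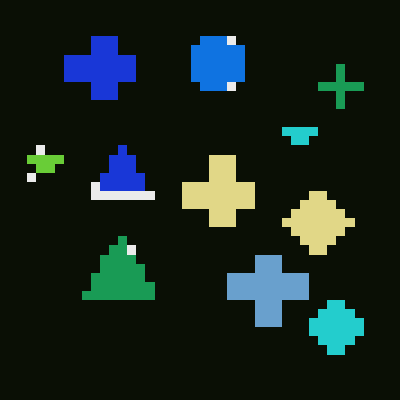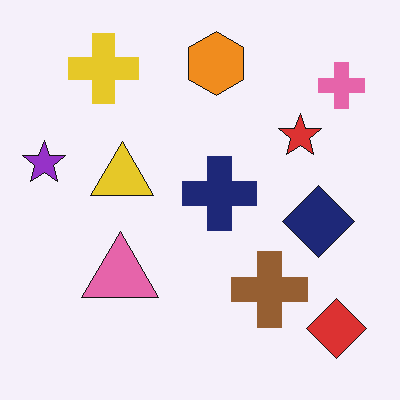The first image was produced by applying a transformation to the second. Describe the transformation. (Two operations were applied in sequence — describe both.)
This is the original image heavily pixelated into large blocks, then color-inverted (negative).

Shapes are reduced to large square blocks; fine edges and outlines are lost — a downscale-then-upscale (mosaic) effect. The light background has become dark and every shape's color is its complement — a photographic negative.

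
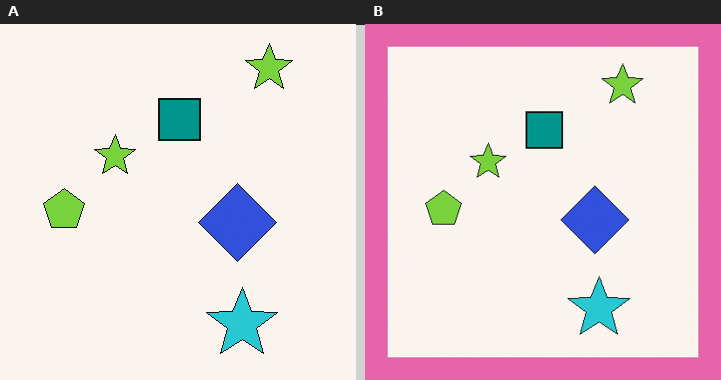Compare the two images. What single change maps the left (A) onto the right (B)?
The image was framed with a pink border.

A solid pink frame runs around the edge of the right (B) image, with the content slightly shrunk inside it.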